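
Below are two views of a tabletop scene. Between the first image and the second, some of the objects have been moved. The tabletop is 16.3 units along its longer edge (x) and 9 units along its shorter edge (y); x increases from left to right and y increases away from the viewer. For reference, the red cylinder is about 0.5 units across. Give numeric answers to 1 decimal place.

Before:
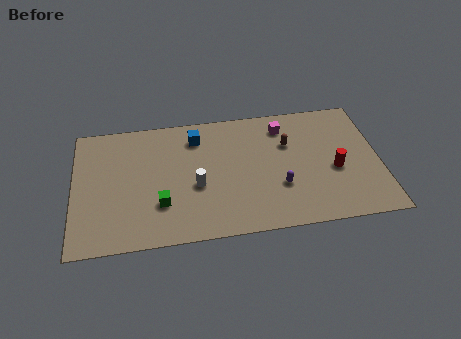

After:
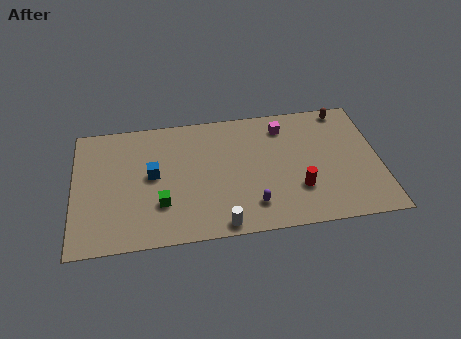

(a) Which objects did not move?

the magenta cube and the green cube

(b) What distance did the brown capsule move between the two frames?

3.7

The brown capsule was near (11.5, 6.0) before and (14.6, 8.1) after, so it travelled √(3.1² + 2.1²) ≈ 3.7 units.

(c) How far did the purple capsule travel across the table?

1.9

The purple capsule was near (10.9, 3.0) before and (9.4, 1.9) after, so it travelled √(1.5² + 1.1²) ≈ 1.9 units.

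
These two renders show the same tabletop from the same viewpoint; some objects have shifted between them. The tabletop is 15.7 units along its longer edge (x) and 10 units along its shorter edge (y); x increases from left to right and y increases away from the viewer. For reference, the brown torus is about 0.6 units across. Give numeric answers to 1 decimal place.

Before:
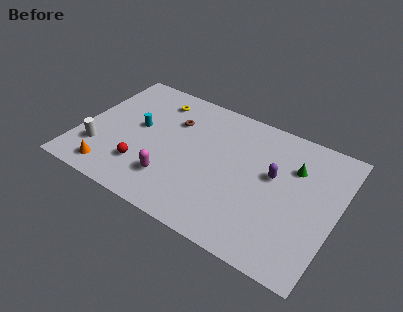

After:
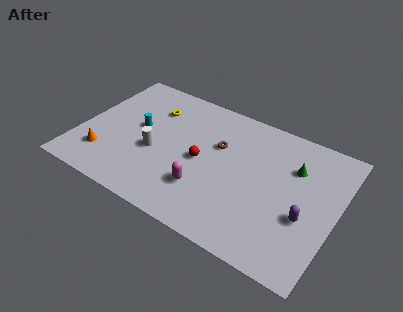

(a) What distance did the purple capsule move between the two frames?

3.0

From (11.8, 5.8) to (14.0, 3.8), the purple capsule covered √(2.2² + 2.0²) ≈ 3.0 units.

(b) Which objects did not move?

the green cone and the cyan cylinder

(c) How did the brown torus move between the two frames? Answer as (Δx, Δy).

(2.9, -0.6)

The brown torus started near (5.4, 7.0) and ended near (8.3, 6.4).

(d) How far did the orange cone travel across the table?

1.2

From (2.4, 1.4) to (1.8, 2.4), the orange cone covered √(0.6² + 1.0²) ≈ 1.2 units.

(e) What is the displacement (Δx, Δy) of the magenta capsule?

(2.0, 0.3)

The magenta capsule started near (6.0, 2.5) and ended near (8.0, 2.8).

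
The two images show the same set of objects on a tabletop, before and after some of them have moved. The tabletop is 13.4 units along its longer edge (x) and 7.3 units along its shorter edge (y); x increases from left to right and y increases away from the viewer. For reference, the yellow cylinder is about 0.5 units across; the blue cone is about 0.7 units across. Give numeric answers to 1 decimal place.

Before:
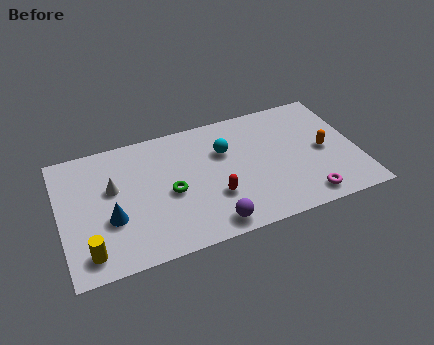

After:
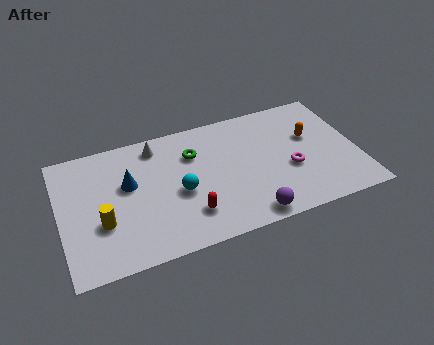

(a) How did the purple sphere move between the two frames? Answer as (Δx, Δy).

(1.7, -0.1)

The purple sphere started near (6.5, 0.9) and ended near (8.2, 0.8).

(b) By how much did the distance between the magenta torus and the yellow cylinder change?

-1.2

Before: roughly 9.7 units apart; after: 8.5. That's 1.2 units closer together.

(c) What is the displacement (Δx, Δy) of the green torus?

(1.2, 1.9)

The green torus was at about (4.9, 3.3) and moved to about (6.1, 5.2).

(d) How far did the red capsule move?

1.3

The red capsule was near (6.8, 2.4) before and (5.6, 1.8) after, so it travelled √(1.2² + 0.6²) ≈ 1.3 units.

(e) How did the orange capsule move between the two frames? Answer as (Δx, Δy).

(-0.5, 1.0)

The orange capsule was at about (11.9, 3.5) and moved to about (11.4, 4.5).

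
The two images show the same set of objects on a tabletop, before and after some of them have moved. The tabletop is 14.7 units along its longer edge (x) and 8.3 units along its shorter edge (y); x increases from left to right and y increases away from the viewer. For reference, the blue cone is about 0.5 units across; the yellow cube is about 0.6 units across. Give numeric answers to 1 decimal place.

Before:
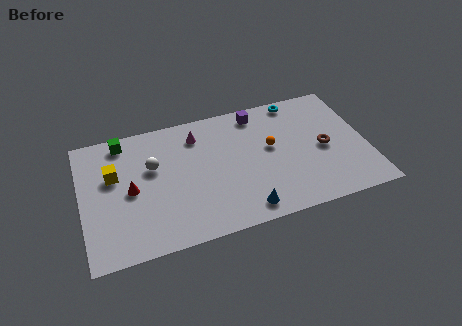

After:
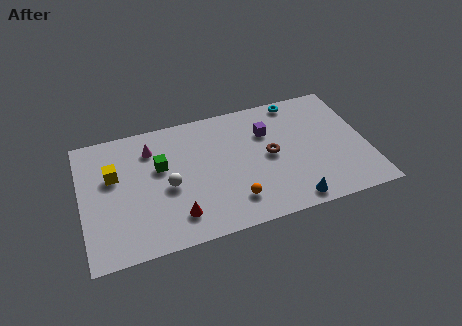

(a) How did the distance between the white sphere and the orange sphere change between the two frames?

-2.4

The distance was about 6.1 in the first image and 3.7 in the second, so they moved 2.4 units closer together.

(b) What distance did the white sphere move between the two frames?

1.7

The white sphere moved from about (3.7, 5.2) to (4.4, 3.7), a distance of √(0.7² + 1.5²) ≈ 1.7.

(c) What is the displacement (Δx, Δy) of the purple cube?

(0.4, -1.4)

The purple cube was at about (9.3, 7.2) and moved to about (9.7, 5.8).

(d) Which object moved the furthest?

the orange sphere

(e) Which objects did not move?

the cyan torus and the yellow cube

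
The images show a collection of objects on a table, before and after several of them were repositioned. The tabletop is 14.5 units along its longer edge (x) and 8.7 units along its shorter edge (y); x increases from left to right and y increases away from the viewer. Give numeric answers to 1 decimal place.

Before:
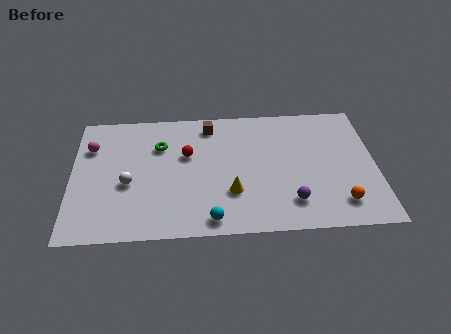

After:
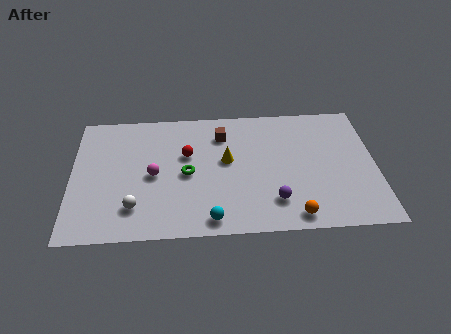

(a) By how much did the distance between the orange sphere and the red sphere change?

-1.4

They were about 8.1 units apart before and 6.7 after — 1.4 units closer together.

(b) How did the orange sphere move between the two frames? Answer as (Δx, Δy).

(-2.2, -0.7)

From the two frames, the orange sphere sits at roughly (12.7, 1.7) before and (10.5, 1.0) after.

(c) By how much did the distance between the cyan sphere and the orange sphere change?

-2.2

The distance was about 6.1 in the first image and 3.9 in the second, so they moved 2.2 units closer together.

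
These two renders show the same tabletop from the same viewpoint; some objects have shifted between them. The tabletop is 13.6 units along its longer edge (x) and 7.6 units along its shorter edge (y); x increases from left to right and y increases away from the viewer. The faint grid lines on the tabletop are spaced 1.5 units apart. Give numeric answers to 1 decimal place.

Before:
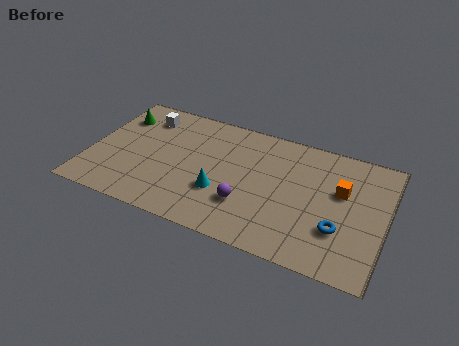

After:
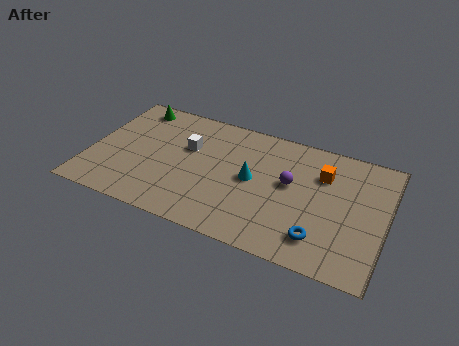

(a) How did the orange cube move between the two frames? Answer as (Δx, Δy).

(-0.9, 0.7)

The orange cube started near (11.5, 4.7) and ended near (10.6, 5.4).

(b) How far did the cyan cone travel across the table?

1.8

The cyan cone moved from about (6.2, 2.6) to (7.5, 3.9), a distance of √(1.3² + 1.3²) ≈ 1.8.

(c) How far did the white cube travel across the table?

2.6

The white cube was near (2.2, 6.1) before and (4.4, 4.8) after, so it travelled √(2.2² + 1.3²) ≈ 2.6 units.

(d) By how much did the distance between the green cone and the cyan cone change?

+0.4

They were about 6.1 units apart before and 6.5 after — 0.4 units further apart.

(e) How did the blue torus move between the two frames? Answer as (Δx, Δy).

(-0.8, -0.8)

From the two frames, the blue torus sits at roughly (11.6, 2.4) before and (10.8, 1.6) after.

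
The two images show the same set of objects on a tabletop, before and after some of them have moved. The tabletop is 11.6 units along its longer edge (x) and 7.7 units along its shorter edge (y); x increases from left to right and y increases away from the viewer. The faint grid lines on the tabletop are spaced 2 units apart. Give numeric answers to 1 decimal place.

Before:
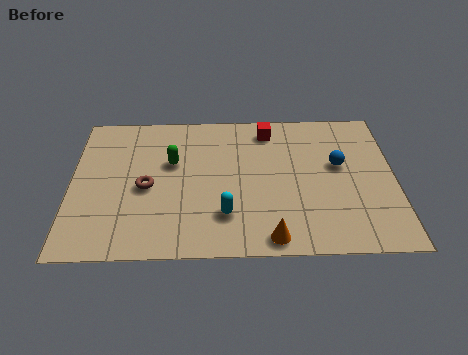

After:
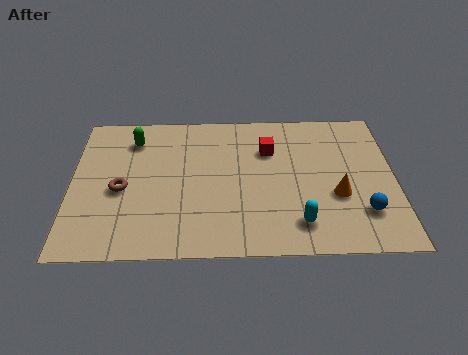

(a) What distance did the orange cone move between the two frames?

3.2

The orange cone moved from about (7.1, 0.8) to (9.5, 2.9), a distance of √(2.4² + 2.1²) ≈ 3.2.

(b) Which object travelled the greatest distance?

the orange cone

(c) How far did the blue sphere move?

2.6

From (9.6, 4.5) to (10.4, 2.0), the blue sphere covered √(0.8² + 2.5²) ≈ 2.6 units.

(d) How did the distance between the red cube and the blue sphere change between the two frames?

+1.5

The distance was about 3.2 in the first image and 4.7 in the second, so they moved 1.5 units further apart.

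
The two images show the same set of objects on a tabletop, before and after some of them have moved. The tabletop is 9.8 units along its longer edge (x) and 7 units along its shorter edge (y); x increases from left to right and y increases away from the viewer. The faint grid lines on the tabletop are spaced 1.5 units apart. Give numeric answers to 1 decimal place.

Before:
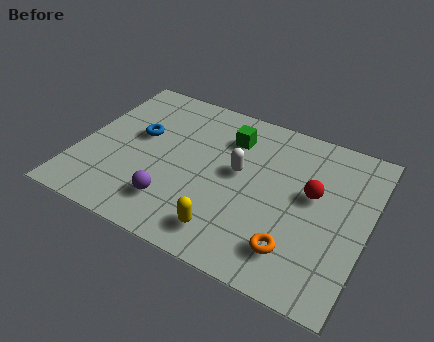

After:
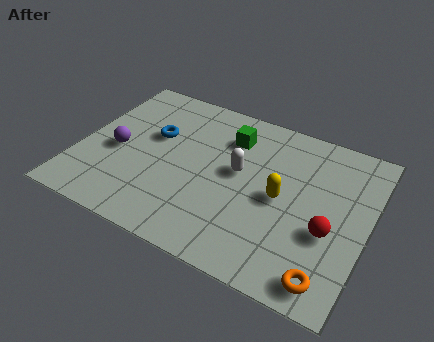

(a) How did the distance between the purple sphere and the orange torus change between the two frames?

+3.7

They were about 4.1 units apart before and 7.8 after — 3.7 units further apart.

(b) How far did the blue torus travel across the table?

0.5

The blue torus was near (1.9, 4.1) before and (2.4, 4.3) after, so it travelled √(0.5² + 0.2²) ≈ 0.5 units.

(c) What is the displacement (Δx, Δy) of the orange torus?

(1.2, -0.6)

The orange torus started near (7.6, 1.5) and ended near (8.8, 0.9).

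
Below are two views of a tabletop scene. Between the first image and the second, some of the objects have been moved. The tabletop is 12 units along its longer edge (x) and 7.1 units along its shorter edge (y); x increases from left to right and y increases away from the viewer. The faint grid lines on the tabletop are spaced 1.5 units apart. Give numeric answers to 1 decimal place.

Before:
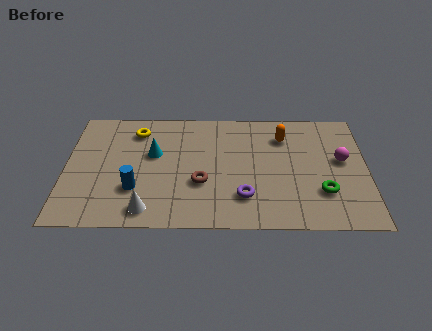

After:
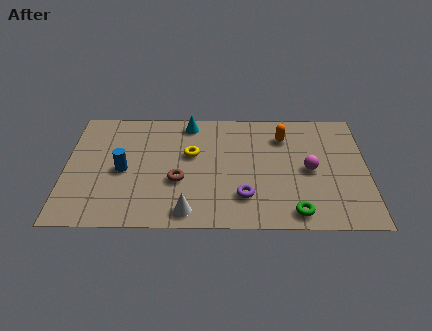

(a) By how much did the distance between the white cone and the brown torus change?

-0.8

Before: roughly 2.6 units apart; after: 1.8. That's 0.8 units closer together.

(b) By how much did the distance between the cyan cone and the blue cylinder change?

+1.7

The distance was about 2.2 in the first image and 3.9 in the second, so they moved 1.7 units further apart.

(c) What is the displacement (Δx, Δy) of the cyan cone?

(1.4, 1.9)

The cyan cone started near (3.5, 4.3) and ended near (4.9, 6.2).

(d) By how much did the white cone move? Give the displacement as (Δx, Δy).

(1.6, -0.1)

The white cone started near (3.3, 1.0) and ended near (4.9, 0.9).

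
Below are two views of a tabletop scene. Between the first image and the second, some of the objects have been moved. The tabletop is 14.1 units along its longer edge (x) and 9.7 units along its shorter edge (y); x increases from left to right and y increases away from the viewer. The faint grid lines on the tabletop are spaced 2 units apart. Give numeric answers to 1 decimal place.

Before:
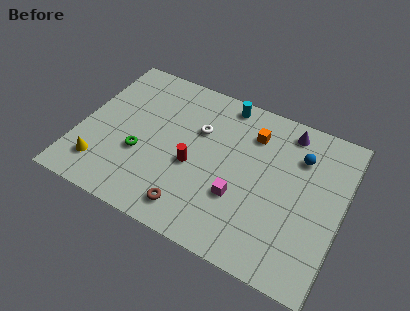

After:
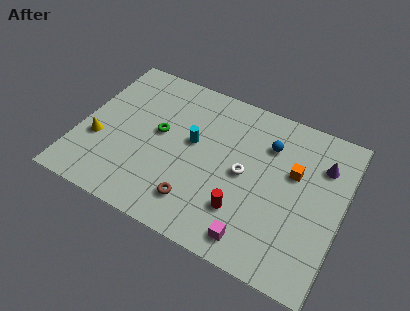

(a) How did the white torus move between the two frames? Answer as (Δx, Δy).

(2.7, -1.6)

The white torus started near (6.2, 6.4) and ended near (8.9, 4.8).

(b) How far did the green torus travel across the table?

1.9

The green torus was near (3.4, 3.6) before and (4.2, 5.3) after, so it travelled √(0.8² + 1.7²) ≈ 1.9 units.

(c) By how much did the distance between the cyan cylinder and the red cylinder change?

-0.5

The distance was about 4.7 in the first image and 4.2 in the second, so they moved 0.5 units closer together.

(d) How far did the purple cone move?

2.4

The purple cone was near (10.8, 8.4) before and (12.8, 7.1) after, so it travelled √(2.0² + 1.3²) ≈ 2.4 units.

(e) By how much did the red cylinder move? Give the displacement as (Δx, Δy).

(2.9, -1.5)

From the two frames, the red cylinder sits at roughly (6.2, 4.1) before and (9.1, 2.6) after.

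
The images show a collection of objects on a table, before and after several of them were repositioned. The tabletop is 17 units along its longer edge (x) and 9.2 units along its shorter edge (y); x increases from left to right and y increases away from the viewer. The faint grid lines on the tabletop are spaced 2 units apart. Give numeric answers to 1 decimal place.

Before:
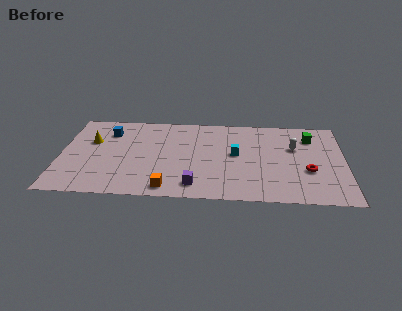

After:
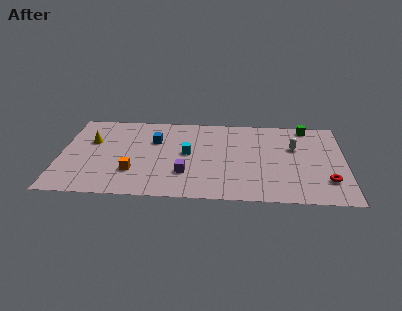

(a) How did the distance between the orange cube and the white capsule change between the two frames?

+1.2

The distance was about 8.9 in the first image and 10.1 in the second, so they moved 1.2 units further apart.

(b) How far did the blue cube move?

2.9

From (2.8, 7.0) to (5.6, 6.2), the blue cube covered √(2.8² + 0.8²) ≈ 2.9 units.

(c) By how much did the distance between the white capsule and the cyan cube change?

+2.9

They were about 3.6 units apart before and 6.5 after — 2.9 units further apart.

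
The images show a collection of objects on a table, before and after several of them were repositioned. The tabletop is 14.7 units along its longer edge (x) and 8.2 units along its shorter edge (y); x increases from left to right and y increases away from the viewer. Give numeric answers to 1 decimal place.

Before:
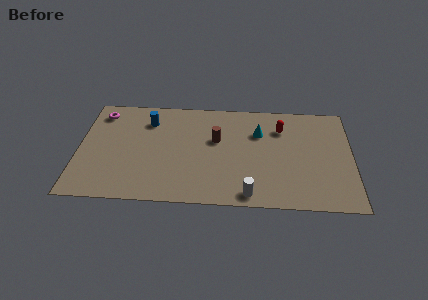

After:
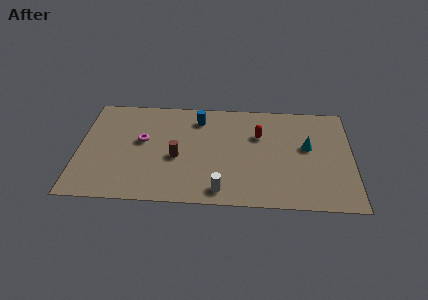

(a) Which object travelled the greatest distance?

the magenta torus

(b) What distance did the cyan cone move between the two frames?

2.8

The cyan cone moved from about (9.7, 5.7) to (12.3, 4.7), a distance of √(2.6² + 1.0²) ≈ 2.8.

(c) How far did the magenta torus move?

3.1

The magenta torus moved from about (1.1, 6.8) to (3.4, 4.7), a distance of √(2.3² + 2.1²) ≈ 3.1.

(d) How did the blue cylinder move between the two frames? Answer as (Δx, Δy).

(2.7, 0.3)

The blue cylinder started near (3.7, 6.3) and ended near (6.4, 6.6).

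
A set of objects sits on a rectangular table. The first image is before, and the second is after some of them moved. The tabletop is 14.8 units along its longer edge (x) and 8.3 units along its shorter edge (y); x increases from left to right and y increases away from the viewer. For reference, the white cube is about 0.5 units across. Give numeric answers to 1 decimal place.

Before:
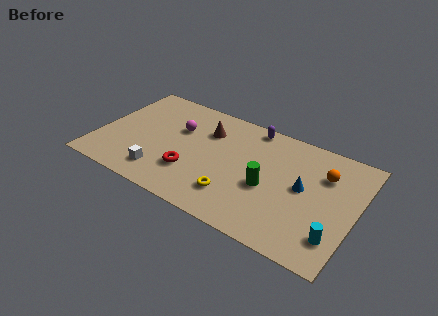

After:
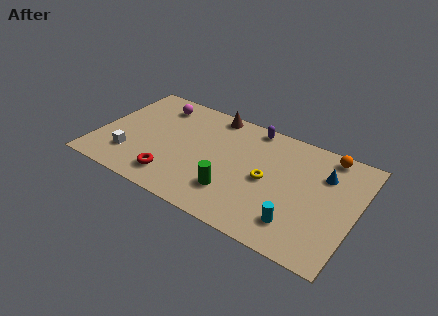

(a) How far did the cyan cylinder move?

2.1

The cyan cylinder was near (13.9, 1.9) before and (11.8, 1.8) after, so it travelled √(2.1² + 0.1²) ≈ 2.1 units.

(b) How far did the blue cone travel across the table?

1.8

The blue cone moved from about (11.8, 4.4) to (12.8, 5.9), a distance of √(1.0² + 1.5²) ≈ 1.8.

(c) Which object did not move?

the purple capsule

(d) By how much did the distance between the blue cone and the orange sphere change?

-0.3

The distance was about 1.8 in the first image and 1.5 in the second, so they moved 0.3 units closer together.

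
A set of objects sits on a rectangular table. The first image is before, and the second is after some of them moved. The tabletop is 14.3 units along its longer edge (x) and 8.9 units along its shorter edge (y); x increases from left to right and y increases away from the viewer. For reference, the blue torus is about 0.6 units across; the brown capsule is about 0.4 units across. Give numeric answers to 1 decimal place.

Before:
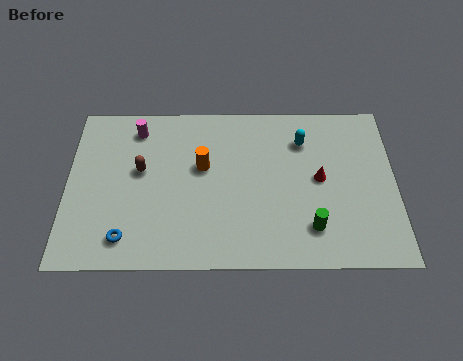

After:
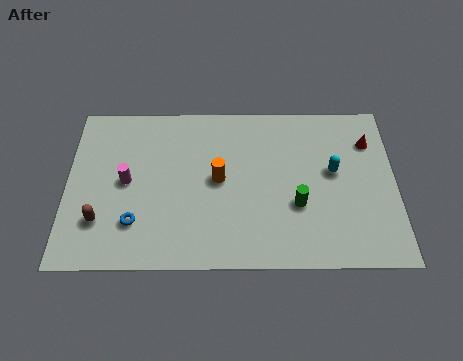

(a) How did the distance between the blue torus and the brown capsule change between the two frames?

-2.1

Before: roughly 3.6 units apart; after: 1.5. That's 2.1 units closer together.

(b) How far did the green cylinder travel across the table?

1.3

The green cylinder moved from about (10.6, 2.0) to (10.0, 3.2), a distance of √(0.6² + 1.2²) ≈ 1.3.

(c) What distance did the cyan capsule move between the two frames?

2.1

From (10.3, 6.7) to (11.6, 5.0), the cyan capsule covered √(1.3² + 1.7²) ≈ 2.1 units.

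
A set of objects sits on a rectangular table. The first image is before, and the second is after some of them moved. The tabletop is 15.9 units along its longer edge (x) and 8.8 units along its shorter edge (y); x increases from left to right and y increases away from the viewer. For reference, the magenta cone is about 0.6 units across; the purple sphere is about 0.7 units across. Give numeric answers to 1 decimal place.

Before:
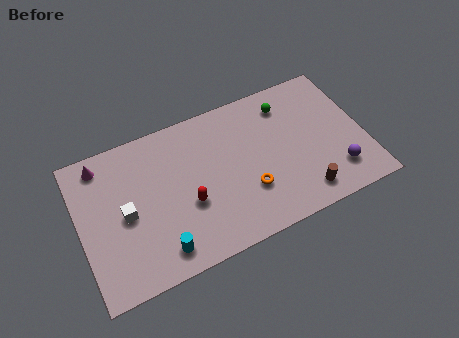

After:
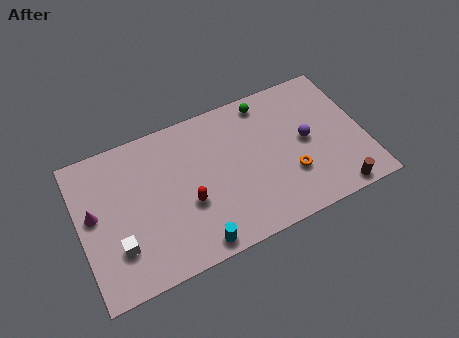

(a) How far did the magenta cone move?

2.8

The magenta cone moved from about (1.5, 7.6) to (0.8, 4.9), a distance of √(0.7² + 2.7²) ≈ 2.8.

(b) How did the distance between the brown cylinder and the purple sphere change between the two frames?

+1.8

The distance was about 2.1 in the first image and 3.9 in the second, so they moved 1.8 units further apart.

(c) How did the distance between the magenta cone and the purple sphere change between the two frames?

-1.9

Before: roughly 13.8 units apart; after: 11.9. That's 1.9 units closer together.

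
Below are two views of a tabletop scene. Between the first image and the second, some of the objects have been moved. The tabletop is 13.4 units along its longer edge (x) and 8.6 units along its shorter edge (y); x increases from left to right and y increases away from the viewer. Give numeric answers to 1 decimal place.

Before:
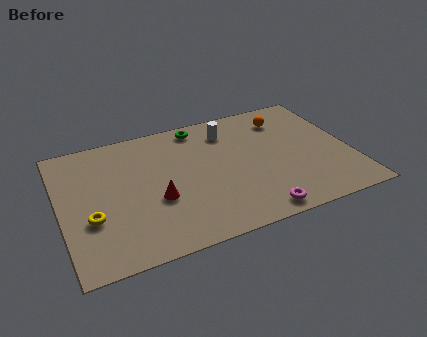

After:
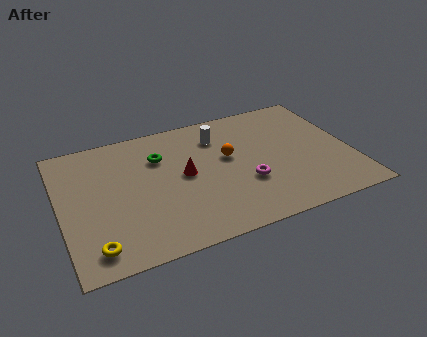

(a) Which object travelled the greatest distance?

the orange sphere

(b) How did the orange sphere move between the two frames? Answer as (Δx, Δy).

(-2.9, -1.8)

From the two frames, the orange sphere sits at roughly (10.7, 6.8) before and (7.8, 5.0) after.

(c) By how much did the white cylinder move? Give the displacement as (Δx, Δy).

(-0.5, -0.2)

The white cylinder was at about (8.0, 6.8) and moved to about (7.5, 6.6).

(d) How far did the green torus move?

2.5

The green torus was near (6.7, 7.6) before and (4.7, 6.1) after, so it travelled √(2.0² + 1.5²) ≈ 2.5 units.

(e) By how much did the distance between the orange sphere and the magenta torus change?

-4.2

The distance was about 6.3 in the first image and 2.1 in the second, so they moved 4.2 units closer together.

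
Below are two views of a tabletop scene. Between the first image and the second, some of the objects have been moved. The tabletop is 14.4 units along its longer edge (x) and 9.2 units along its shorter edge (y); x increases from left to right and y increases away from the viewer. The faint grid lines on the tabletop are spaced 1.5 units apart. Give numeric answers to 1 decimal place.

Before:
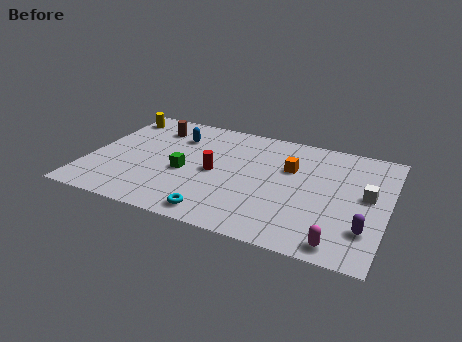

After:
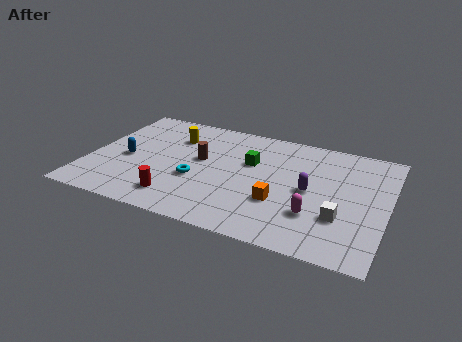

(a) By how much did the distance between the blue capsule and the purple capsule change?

-1.7

The distance was about 10.6 in the first image and 8.9 in the second, so they moved 1.7 units closer together.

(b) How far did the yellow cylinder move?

3.2

The yellow cylinder was near (0.8, 7.7) before and (3.8, 6.7) after, so it travelled √(3.0² + 1.0²) ≈ 3.2 units.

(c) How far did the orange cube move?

2.9

The orange cube moved from about (9.6, 6.0) to (9.4, 3.1), a distance of √(0.2² + 2.9²) ≈ 2.9.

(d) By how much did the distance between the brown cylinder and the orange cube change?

-2.4

The distance was about 7.0 in the first image and 4.6 in the second, so they moved 2.4 units closer together.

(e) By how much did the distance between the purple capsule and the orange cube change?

-3.4

The distance was about 5.3 in the first image and 1.9 in the second, so they moved 3.4 units closer together.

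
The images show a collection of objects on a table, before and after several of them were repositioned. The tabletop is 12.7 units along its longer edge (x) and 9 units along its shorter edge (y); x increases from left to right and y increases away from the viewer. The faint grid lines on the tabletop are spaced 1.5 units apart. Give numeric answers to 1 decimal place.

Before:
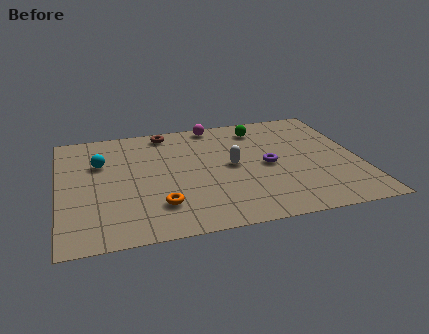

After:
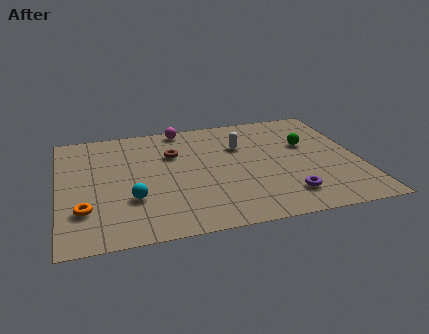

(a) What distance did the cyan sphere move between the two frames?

3.3

The cyan sphere moved from about (1.8, 6.0) to (3.0, 2.9), a distance of √(1.2² + 3.1²) ≈ 3.3.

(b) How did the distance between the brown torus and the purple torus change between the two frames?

+0.7

Before: roughly 5.5 units apart; after: 6.2. That's 0.7 units further apart.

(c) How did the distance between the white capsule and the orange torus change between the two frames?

+3.7

Before: roughly 4.0 units apart; after: 7.7. That's 3.7 units further apart.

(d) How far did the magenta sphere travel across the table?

1.4

The magenta sphere was near (6.8, 8.2) before and (5.4, 8.2) after, so it travelled √(1.4² + 0.0²) ≈ 1.4 units.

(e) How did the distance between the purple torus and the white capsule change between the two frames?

+3.1

Before: roughly 1.5 units apart; after: 4.6. That's 3.1 units further apart.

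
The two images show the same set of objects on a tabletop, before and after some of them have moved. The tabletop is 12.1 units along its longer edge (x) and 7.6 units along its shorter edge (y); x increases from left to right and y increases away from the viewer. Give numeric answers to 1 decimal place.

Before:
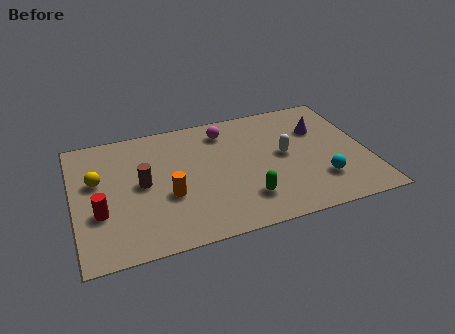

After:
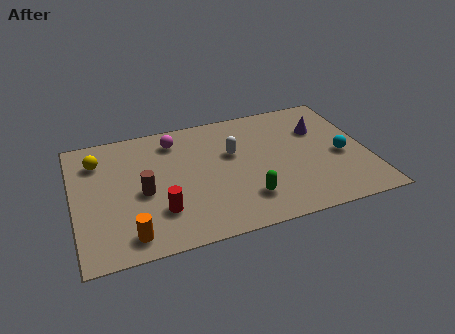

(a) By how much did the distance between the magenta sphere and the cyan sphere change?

+1.8

They were about 5.5 units apart before and 7.3 after — 1.8 units further apart.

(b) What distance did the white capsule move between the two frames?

2.2

The white capsule moved from about (8.7, 4.0) to (6.6, 4.7), a distance of √(2.1² + 0.7²) ≈ 2.2.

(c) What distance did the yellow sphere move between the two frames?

1.2

From (1.0, 4.6) to (1.1, 5.8), the yellow sphere covered √(0.1² + 1.2²) ≈ 1.2 units.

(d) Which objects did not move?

the purple cone and the green capsule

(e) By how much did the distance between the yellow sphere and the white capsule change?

-2.1

They were about 7.7 units apart before and 5.6 after — 2.1 units closer together.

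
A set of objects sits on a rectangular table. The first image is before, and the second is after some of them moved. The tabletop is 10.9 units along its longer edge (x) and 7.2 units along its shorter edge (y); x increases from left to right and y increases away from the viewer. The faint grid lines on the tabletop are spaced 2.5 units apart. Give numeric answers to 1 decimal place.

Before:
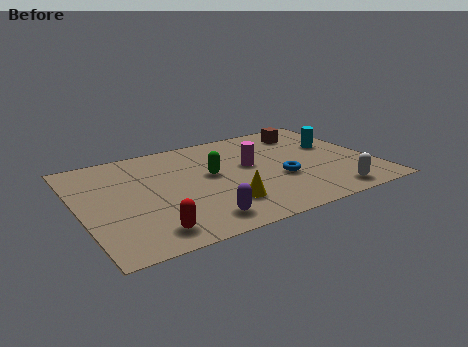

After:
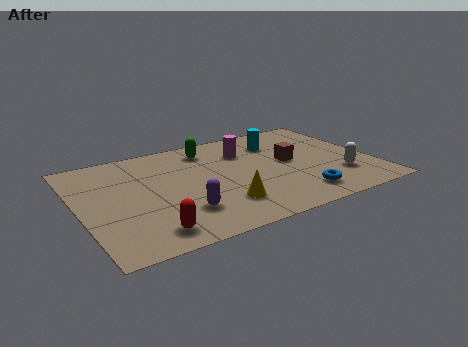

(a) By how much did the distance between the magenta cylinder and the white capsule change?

+0.4

Before: roughly 4.1 units apart; after: 4.5. That's 0.4 units further apart.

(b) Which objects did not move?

the yellow cone and the red capsule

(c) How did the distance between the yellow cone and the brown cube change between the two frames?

-2.1

Before: roughly 5.6 units apart; after: 3.5. That's 2.1 units closer together.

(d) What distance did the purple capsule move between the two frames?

0.9

The purple capsule was near (4.0, 1.1) before and (3.5, 1.9) after, so it travelled √(0.5² + 0.8²) ≈ 0.9 units.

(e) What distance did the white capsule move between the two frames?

1.3

The white capsule moved from about (8.9, 0.9) to (9.5, 2.0), a distance of √(0.6² + 1.1²) ≈ 1.3.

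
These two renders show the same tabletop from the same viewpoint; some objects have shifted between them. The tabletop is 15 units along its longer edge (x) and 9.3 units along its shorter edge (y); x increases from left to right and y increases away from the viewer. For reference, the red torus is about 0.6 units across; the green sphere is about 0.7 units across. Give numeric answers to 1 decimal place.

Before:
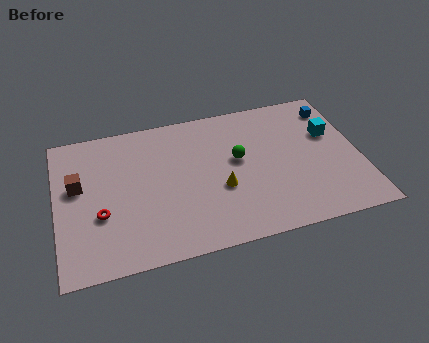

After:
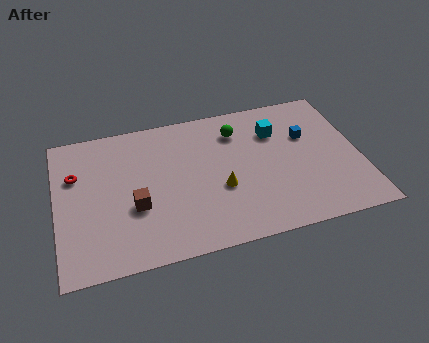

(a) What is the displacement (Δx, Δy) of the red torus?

(-1.1, 2.8)

The red torus started near (2.1, 3.4) and ended near (1.0, 6.2).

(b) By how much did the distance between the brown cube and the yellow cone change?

-3.0

They were about 7.2 units apart before and 4.2 after — 3.0 units closer together.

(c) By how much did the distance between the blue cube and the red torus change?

-1.1

The distance was about 12.6 in the first image and 11.5 in the second, so they moved 1.1 units closer together.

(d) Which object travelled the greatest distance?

the brown cube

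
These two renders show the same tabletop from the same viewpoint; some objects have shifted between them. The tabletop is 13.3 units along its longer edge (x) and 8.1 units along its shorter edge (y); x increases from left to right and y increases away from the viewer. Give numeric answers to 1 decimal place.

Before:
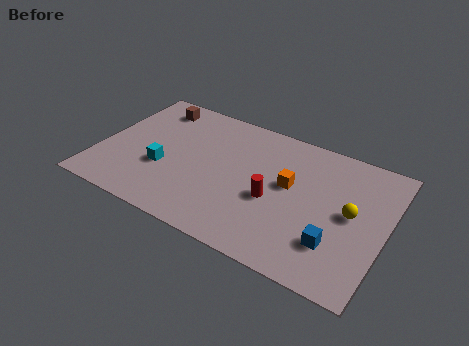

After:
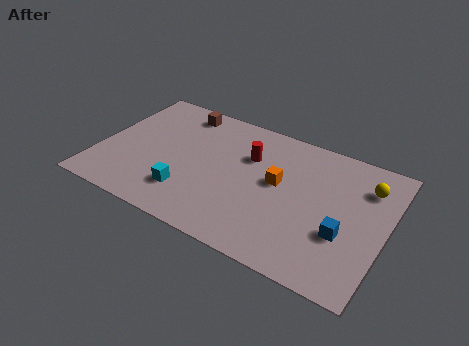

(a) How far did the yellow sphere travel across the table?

2.0

The yellow sphere was near (11.7, 4.2) before and (12.2, 6.1) after, so it travelled √(0.5² + 1.9²) ≈ 2.0 units.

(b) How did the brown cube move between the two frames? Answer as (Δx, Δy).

(1.3, 0.2)

The brown cube was at about (2.0, 6.8) and moved to about (3.3, 7.0).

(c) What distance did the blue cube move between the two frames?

0.8

The blue cube was near (11.2, 2.2) before and (11.5, 2.9) after, so it travelled √(0.3² + 0.7²) ≈ 0.8 units.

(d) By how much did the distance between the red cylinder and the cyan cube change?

-0.9

Before: roughly 5.1 units apart; after: 4.2. That's 0.9 units closer together.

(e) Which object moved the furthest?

the red cylinder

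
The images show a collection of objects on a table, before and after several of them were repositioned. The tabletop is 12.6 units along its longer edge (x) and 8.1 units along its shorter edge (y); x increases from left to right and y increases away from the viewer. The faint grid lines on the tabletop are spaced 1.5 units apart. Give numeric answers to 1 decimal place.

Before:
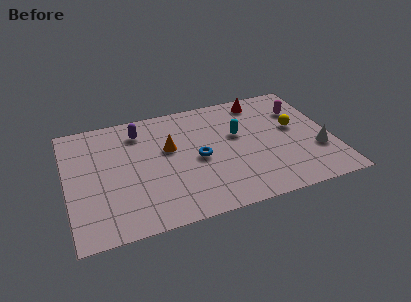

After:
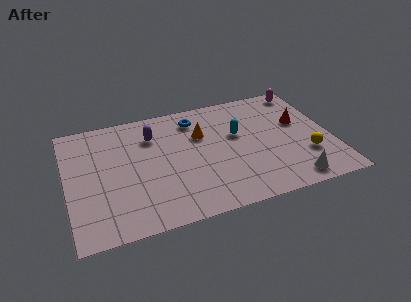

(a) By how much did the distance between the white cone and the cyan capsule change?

+0.3

The distance was about 4.2 in the first image and 4.5 in the second, so they moved 0.3 units further apart.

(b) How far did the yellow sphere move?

2.1

From (10.9, 4.6) to (11.3, 2.5), the yellow sphere covered √(0.4² + 2.1²) ≈ 2.1 units.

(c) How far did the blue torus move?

2.8

From (6.2, 3.8) to (6.3, 6.6), the blue torus covered √(0.1² + 2.8²) ≈ 2.8 units.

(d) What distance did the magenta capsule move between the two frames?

1.5

The magenta capsule was near (11.3, 5.8) before and (11.7, 7.2) after, so it travelled √(0.4² + 1.4²) ≈ 1.5 units.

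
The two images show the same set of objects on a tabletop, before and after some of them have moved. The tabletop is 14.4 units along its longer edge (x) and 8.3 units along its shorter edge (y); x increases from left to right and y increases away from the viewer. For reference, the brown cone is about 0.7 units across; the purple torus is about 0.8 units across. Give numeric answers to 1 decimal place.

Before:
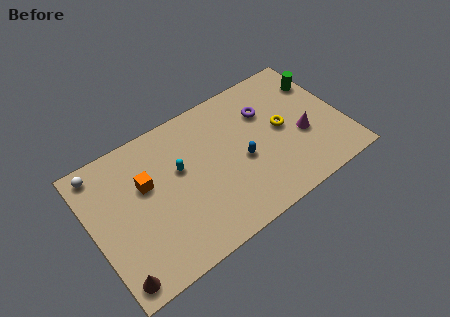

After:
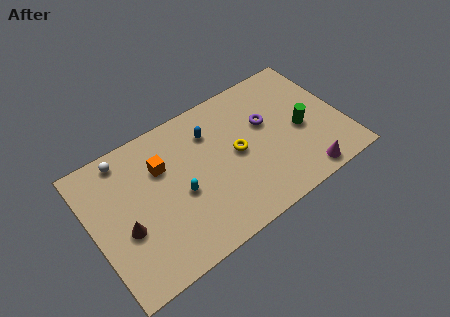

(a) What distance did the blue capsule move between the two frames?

3.0

The blue capsule moved from about (8.5, 3.6) to (7.1, 6.2), a distance of √(1.4² + 2.6²) ≈ 3.0.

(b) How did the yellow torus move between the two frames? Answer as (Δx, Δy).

(-2.7, -0.1)

The yellow torus started near (11.0, 4.3) and ended near (8.3, 4.2).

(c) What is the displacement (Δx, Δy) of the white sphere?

(1.4, 0.0)

From the two frames, the white sphere sits at roughly (0.9, 7.3) before and (2.3, 7.3) after.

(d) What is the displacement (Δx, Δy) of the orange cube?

(1.0, 0.5)

The orange cube was at about (3.2, 5.2) and moved to about (4.2, 5.7).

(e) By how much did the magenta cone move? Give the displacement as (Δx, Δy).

(-0.4, -2.4)

From the two frames, the magenta cone sits at roughly (12.0, 3.3) before and (11.6, 0.9) after.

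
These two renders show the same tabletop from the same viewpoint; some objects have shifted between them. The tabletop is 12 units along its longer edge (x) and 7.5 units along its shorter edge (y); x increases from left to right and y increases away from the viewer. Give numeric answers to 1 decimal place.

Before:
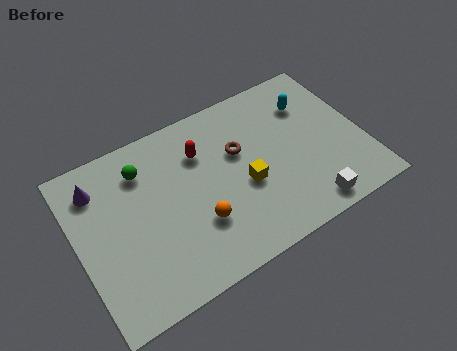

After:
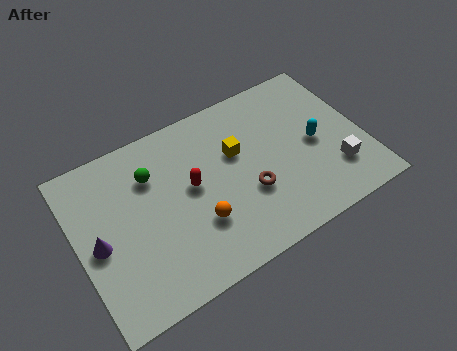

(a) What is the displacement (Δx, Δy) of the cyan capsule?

(-0.1, -1.9)

The cyan capsule was at about (10.1, 5.5) and moved to about (10.0, 3.6).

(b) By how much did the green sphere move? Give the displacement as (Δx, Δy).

(0.3, -0.4)

From the two frames, the green sphere sits at roughly (3.0, 5.8) before and (3.3, 5.4) after.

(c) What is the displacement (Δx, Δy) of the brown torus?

(0.1, -2.0)

From the two frames, the brown torus sits at roughly (6.9, 4.7) before and (7.0, 2.7) after.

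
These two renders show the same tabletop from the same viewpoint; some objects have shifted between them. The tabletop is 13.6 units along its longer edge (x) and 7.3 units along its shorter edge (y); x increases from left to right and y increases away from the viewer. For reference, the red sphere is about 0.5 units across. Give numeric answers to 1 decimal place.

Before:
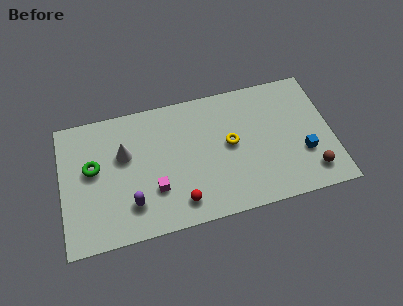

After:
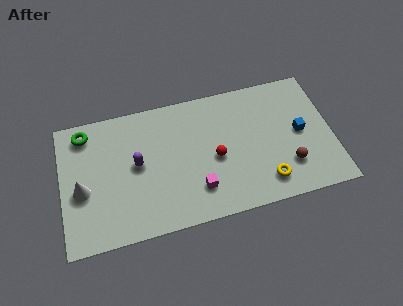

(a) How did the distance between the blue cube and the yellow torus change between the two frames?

-0.9

They were about 3.9 units apart before and 3.0 after — 0.9 units closer together.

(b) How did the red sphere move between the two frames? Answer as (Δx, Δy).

(1.9, 2.0)

The red sphere was at about (5.8, 1.3) and moved to about (7.7, 3.3).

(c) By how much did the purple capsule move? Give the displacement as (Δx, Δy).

(0.4, 2.1)

The purple capsule started near (3.4, 1.8) and ended near (3.8, 3.9).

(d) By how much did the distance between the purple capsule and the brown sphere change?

-1.3

They were about 9.0 units apart before and 7.7 after — 1.3 units closer together.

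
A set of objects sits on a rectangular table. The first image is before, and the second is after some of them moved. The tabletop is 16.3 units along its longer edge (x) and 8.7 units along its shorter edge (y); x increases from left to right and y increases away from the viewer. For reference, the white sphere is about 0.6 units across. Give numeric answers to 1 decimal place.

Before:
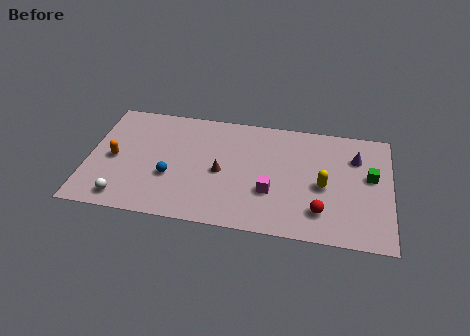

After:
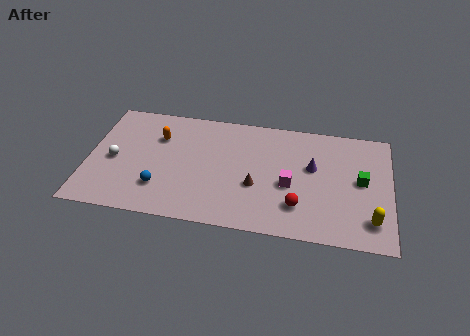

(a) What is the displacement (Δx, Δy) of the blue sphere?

(-0.5, -0.9)

From the two frames, the blue sphere sits at roughly (4.5, 3.2) before and (4.0, 2.3) after.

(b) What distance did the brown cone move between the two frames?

2.0

The brown cone was near (7.2, 4.0) before and (9.1, 3.3) after, so it travelled √(1.9² + 0.7²) ≈ 2.0 units.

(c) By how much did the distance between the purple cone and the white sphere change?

-2.5

Before: roughly 13.3 units apart; after: 10.8. That's 2.5 units closer together.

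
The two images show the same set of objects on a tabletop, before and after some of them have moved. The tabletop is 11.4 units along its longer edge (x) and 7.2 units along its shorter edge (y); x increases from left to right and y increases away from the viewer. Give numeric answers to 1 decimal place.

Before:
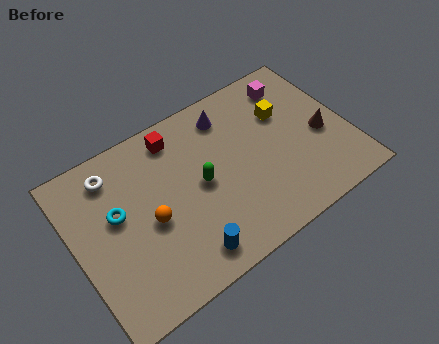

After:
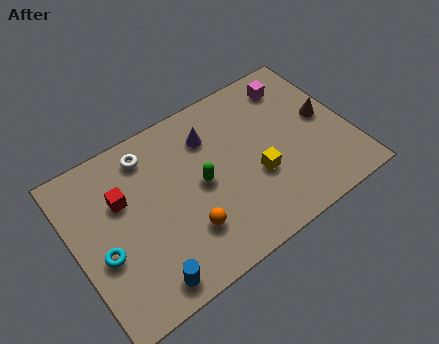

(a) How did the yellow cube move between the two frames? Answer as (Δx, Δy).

(-1.6, -2.1)

The yellow cube was at about (9.0, 4.8) and moved to about (7.4, 2.7).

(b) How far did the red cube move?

2.9

The red cube moved from about (4.6, 6.1) to (2.1, 4.7), a distance of √(2.5² + 1.4²) ≈ 2.9.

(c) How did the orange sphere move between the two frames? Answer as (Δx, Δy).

(1.3, -1.2)

From the two frames, the orange sphere sits at roughly (3.0, 3.2) before and (4.3, 2.0) after.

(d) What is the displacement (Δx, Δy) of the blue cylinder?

(-1.7, -0.2)

From the two frames, the blue cylinder sits at roughly (4.1, 1.1) before and (2.4, 0.9) after.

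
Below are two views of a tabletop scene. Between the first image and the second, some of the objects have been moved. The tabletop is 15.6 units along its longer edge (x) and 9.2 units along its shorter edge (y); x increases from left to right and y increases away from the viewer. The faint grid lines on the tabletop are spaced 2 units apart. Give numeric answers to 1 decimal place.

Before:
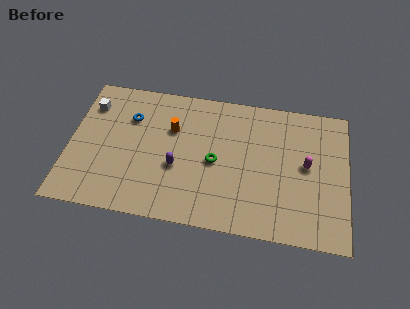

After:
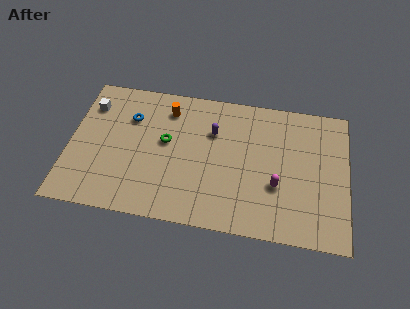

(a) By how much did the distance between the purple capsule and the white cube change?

+0.9

They were about 6.1 units apart before and 7.0 after — 0.9 units further apart.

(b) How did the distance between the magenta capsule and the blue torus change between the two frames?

-1.1

They were about 10.1 units apart before and 9.0 after — 1.1 units closer together.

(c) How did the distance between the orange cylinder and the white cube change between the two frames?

-0.4

The distance was about 4.8 in the first image and 4.4 in the second, so they moved 0.4 units closer together.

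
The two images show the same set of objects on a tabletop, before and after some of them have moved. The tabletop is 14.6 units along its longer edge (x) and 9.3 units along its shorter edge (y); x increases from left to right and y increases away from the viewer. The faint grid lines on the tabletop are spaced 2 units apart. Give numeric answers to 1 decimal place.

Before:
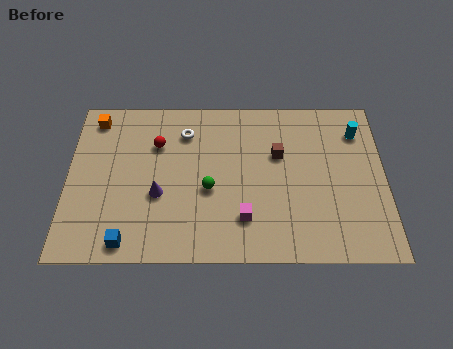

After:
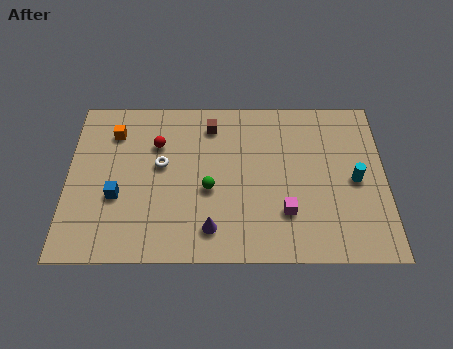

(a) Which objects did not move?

the green sphere and the red sphere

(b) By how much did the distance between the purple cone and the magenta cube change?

-0.6

They were about 4.1 units apart before and 3.5 after — 0.6 units closer together.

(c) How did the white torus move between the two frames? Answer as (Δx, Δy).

(-1.1, -1.9)

The white torus was at about (5.4, 7.2) and moved to about (4.3, 5.3).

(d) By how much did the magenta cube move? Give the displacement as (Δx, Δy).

(1.9, 0.3)

The magenta cube was at about (8.1, 2.3) and moved to about (10.0, 2.6).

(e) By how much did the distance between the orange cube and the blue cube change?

-3.5

They were about 7.2 units apart before and 3.7 after — 3.5 units closer together.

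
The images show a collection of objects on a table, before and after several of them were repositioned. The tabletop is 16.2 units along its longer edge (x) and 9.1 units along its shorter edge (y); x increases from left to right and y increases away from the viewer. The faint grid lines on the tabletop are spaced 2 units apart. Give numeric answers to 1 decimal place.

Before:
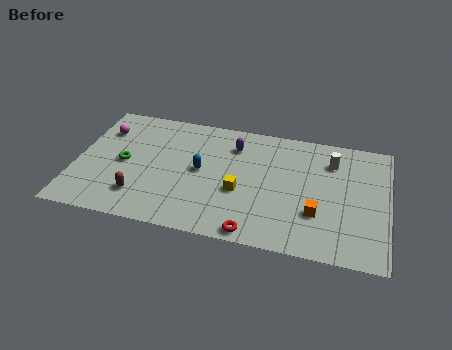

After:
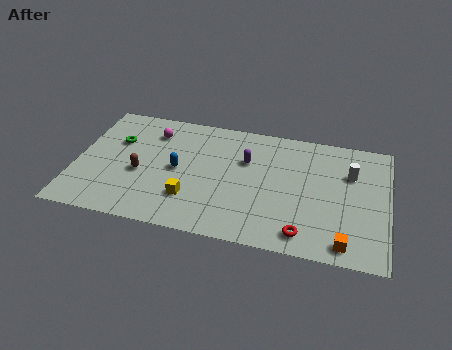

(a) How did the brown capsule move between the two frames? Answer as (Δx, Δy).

(-0.1, 1.7)

The brown capsule was at about (3.5, 2.1) and moved to about (3.4, 3.8).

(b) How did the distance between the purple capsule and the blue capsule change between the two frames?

+1.0

The distance was about 2.8 in the first image and 3.8 in the second, so they moved 1.0 units further apart.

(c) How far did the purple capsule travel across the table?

1.2

The purple capsule moved from about (8.1, 7.0) to (8.8, 6.0), a distance of √(0.7² + 1.0²) ≈ 1.2.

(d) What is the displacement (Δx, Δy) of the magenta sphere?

(2.6, 0.4)

The magenta sphere was at about (1.2, 6.7) and moved to about (3.8, 7.1).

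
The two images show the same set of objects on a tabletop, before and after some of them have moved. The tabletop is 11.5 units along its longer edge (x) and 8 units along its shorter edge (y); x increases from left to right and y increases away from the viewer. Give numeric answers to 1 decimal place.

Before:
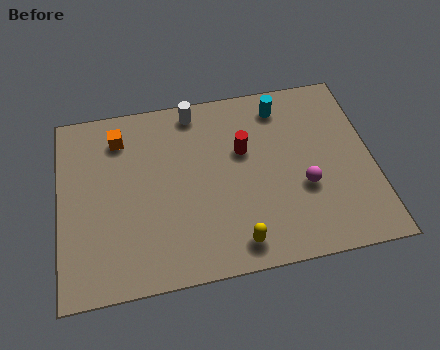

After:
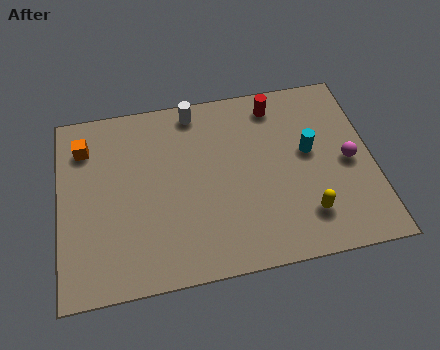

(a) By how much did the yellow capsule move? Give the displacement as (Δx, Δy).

(2.6, 0.7)

From the two frames, the yellow capsule sits at roughly (6.3, 1.1) before and (8.9, 1.8) after.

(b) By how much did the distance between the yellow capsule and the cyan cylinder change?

-3.2

The distance was about 5.9 in the first image and 2.7 in the second, so they moved 3.2 units closer together.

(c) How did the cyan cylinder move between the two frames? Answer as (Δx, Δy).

(0.9, -2.2)

The cyan cylinder was at about (8.3, 6.7) and moved to about (9.2, 4.5).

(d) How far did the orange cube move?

1.3

The orange cube was near (2.3, 6.4) before and (1.0, 6.2) after, so it travelled √(1.3² + 0.2²) ≈ 1.3 units.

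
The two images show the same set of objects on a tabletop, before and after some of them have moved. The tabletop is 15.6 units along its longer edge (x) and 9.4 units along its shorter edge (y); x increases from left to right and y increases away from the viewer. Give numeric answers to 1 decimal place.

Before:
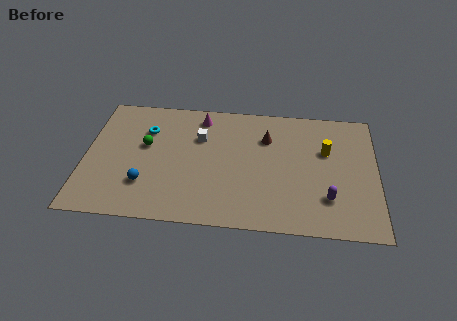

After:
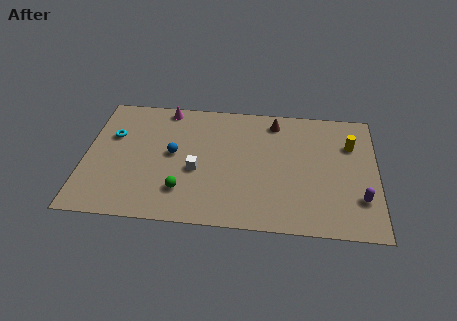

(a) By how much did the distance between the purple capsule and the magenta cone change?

+3.2

They were about 8.8 units apart before and 12.0 after — 3.2 units further apart.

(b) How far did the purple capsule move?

1.7

The purple capsule moved from about (13.0, 2.5) to (14.7, 2.6), a distance of √(1.7² + 0.1²) ≈ 1.7.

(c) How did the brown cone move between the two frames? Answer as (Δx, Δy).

(0.4, 1.3)

The brown cone was at about (9.7, 6.7) and moved to about (10.1, 8.0).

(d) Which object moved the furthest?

the green sphere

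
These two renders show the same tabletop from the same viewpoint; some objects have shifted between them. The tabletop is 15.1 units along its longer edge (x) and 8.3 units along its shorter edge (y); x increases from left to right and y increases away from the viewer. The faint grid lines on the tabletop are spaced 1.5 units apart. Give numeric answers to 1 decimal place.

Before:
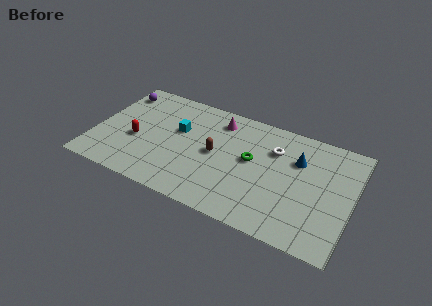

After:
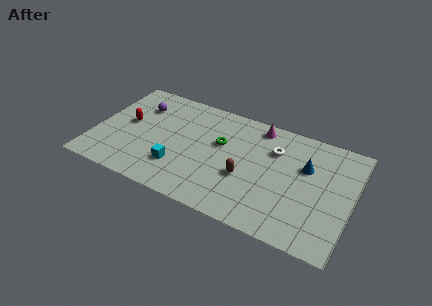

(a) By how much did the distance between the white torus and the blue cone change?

+0.6

The distance was about 1.4 in the first image and 2.0 in the second, so they moved 0.6 units further apart.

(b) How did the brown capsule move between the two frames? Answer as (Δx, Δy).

(1.9, -1.0)

From the two frames, the brown capsule sits at roughly (7.1, 4.2) before and (9.0, 3.2) after.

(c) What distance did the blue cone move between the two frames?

0.6

The blue cone was near (11.8, 5.7) before and (12.3, 5.4) after, so it travelled √(0.5² + 0.3²) ≈ 0.6 units.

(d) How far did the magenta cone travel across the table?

2.4

The magenta cone was near (7.0, 6.8) before and (9.3, 7.3) after, so it travelled √(2.3² + 0.5²) ≈ 2.4 units.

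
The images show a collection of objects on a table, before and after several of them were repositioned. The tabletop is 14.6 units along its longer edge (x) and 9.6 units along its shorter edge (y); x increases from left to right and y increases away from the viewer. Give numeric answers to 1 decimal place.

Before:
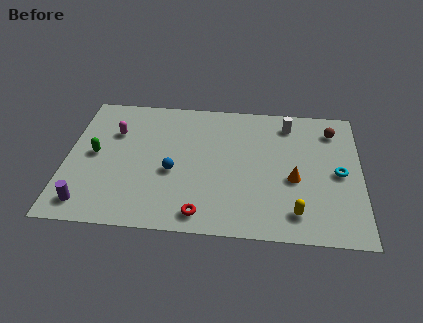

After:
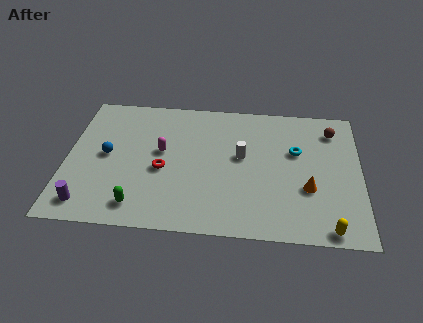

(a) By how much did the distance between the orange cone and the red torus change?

+1.9

The distance was about 5.3 in the first image and 7.2 in the second, so they moved 1.9 units further apart.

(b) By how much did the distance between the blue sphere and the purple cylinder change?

-1.3

They were about 4.9 units apart before and 3.6 after — 1.3 units closer together.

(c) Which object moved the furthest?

the green capsule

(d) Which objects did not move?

the purple cylinder and the brown sphere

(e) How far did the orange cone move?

0.9

From (11.3, 4.0) to (12.0, 3.4), the orange cone covered √(0.7² + 0.6²) ≈ 0.9 units.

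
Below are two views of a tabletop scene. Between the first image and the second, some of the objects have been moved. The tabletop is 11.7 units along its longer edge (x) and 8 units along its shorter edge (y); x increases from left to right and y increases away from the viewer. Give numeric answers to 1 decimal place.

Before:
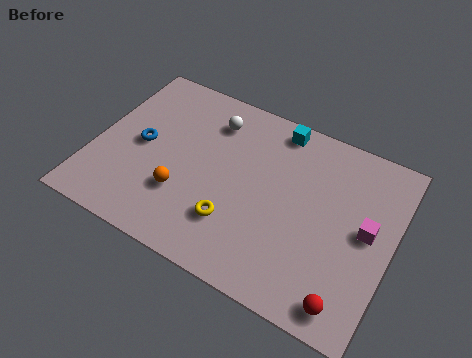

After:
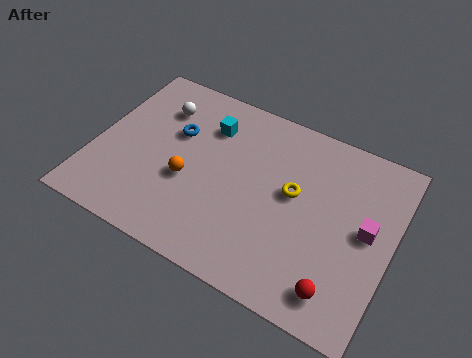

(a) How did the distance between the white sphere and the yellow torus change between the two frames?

+1.4

The distance was about 4.4 in the first image and 5.8 in the second, so they moved 1.4 units further apart.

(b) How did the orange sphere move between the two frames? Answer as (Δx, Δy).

(0.1, 0.7)

From the two frames, the orange sphere sits at roughly (3.7, 2.5) before and (3.8, 3.2) after.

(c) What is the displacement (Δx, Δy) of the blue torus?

(1.2, 1.1)

The blue torus was at about (1.8, 4.0) and moved to about (3.0, 5.1).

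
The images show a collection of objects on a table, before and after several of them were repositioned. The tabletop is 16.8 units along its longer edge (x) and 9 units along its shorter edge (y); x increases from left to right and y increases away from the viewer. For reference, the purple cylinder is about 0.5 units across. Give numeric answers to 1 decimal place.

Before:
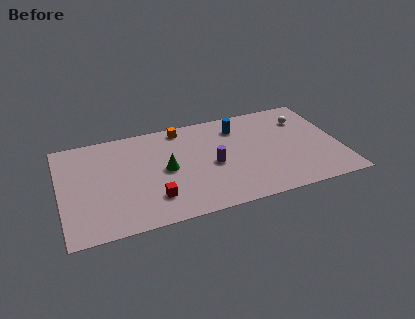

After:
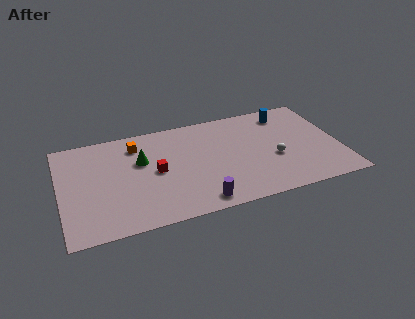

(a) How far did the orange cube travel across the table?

2.9

The orange cube was near (7.5, 8.0) before and (4.7, 7.2) after, so it travelled √(2.8² + 0.8²) ≈ 2.9 units.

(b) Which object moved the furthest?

the white sphere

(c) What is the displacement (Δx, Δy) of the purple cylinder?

(-1.1, -3.0)

From the two frames, the purple cylinder sits at roughly (9.1, 4.1) before and (8.0, 1.1) after.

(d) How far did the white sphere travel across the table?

3.7

The white sphere moved from about (14.9, 6.7) to (12.8, 3.6), a distance of √(2.1² + 3.1²) ≈ 3.7.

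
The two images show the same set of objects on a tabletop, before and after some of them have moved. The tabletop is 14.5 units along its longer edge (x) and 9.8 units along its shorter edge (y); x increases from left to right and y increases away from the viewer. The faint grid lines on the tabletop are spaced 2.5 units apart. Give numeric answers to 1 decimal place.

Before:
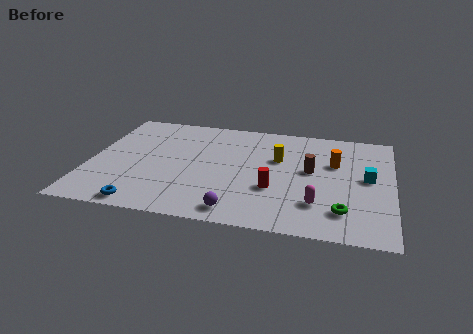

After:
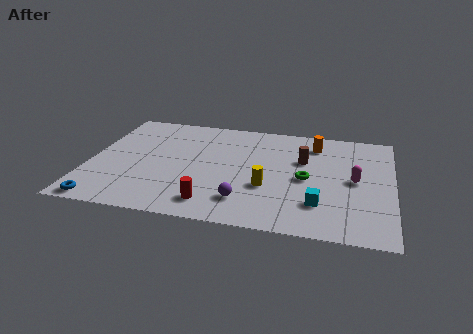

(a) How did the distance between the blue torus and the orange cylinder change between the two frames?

+1.7

Before: roughly 10.3 units apart; after: 12.0. That's 1.7 units further apart.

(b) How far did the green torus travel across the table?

3.1

From (12.2, 2.1) to (10.4, 4.6), the green torus covered √(1.8² + 2.5²) ≈ 3.1 units.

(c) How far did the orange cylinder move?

1.9

The orange cylinder moved from about (11.7, 6.3) to (10.7, 7.9), a distance of √(1.0² + 1.6²) ≈ 1.9.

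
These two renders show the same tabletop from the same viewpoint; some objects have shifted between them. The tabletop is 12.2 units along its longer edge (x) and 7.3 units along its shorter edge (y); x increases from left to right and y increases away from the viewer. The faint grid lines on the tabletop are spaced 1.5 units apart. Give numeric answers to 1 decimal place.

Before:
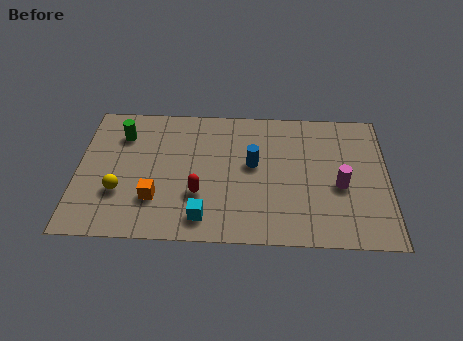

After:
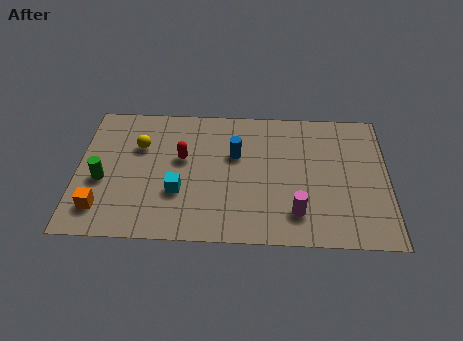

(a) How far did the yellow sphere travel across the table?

2.6

The yellow sphere was near (1.7, 2.4) before and (2.4, 4.9) after, so it travelled √(0.7² + 2.5²) ≈ 2.6 units.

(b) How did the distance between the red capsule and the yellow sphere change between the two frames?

-1.3

They were about 3.1 units apart before and 1.8 after — 1.3 units closer together.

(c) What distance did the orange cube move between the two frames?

2.2

The orange cube was near (3.1, 2.1) before and (1.0, 1.5) after, so it travelled √(2.1² + 0.6²) ≈ 2.2 units.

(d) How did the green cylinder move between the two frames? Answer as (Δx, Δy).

(-0.7, -2.5)

The green cylinder was at about (1.7, 5.5) and moved to about (1.0, 3.0).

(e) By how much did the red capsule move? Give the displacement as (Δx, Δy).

(-0.7, 1.9)

The red capsule was at about (4.8, 2.4) and moved to about (4.1, 4.3).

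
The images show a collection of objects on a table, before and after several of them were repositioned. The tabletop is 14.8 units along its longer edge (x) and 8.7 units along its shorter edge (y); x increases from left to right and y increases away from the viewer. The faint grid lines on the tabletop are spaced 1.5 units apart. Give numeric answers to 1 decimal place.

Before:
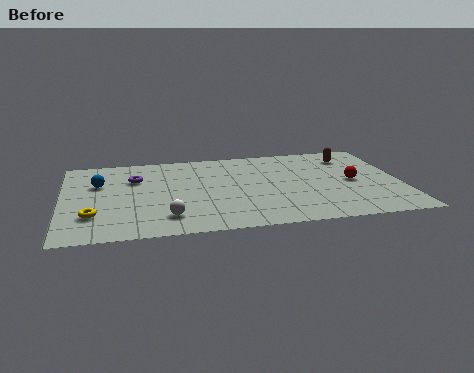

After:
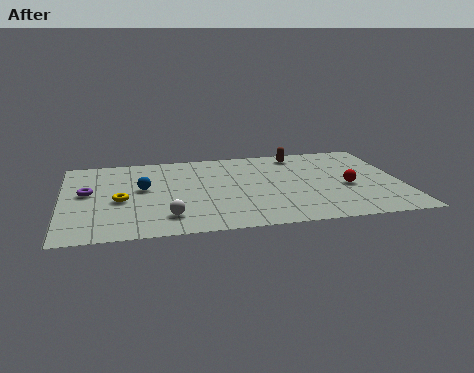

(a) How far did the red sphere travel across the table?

0.6

From (12.7, 4.2) to (12.4, 3.7), the red sphere covered √(0.3² + 0.5²) ≈ 0.6 units.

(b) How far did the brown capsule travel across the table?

2.4

The brown capsule was near (12.8, 6.9) before and (10.5, 7.5) after, so it travelled √(2.3² + 0.6²) ≈ 2.4 units.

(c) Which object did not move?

the white sphere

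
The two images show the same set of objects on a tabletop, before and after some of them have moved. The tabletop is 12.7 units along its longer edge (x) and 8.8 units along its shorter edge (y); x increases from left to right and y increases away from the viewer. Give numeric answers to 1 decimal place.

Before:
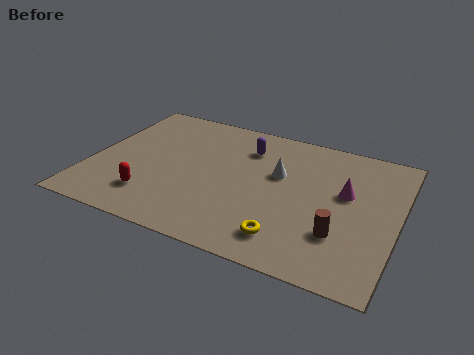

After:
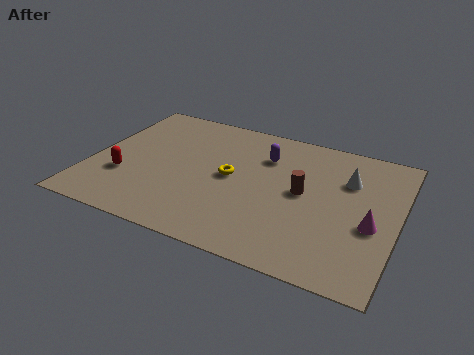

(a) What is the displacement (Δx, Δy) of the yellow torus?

(-2.7, 2.9)

The yellow torus was at about (8.5, 1.6) and moved to about (5.8, 4.5).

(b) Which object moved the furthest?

the yellow torus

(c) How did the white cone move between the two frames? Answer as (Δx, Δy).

(2.8, 0.7)

The white cone was at about (7.7, 5.4) and moved to about (10.5, 6.1).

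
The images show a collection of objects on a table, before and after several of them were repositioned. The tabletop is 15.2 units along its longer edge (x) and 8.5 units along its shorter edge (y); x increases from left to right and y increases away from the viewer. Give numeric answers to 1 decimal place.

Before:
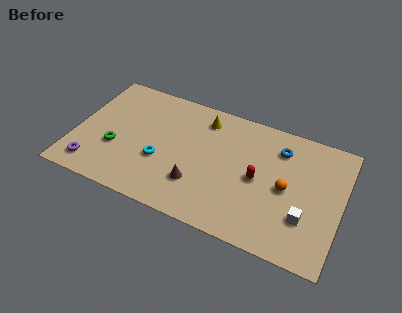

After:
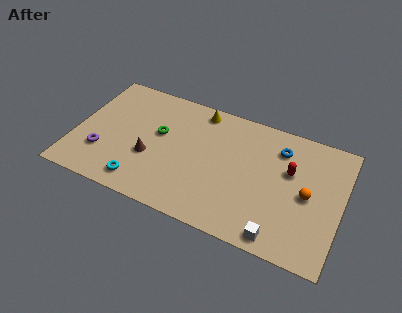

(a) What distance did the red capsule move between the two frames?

2.1

The red capsule was near (10.5, 4.1) before and (12.2, 5.3) after, so it travelled √(1.7² + 1.2²) ≈ 2.1 units.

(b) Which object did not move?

the blue torus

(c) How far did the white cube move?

2.1

The white cube was near (13.3, 2.6) before and (12.0, 0.9) after, so it travelled √(1.3² + 1.7²) ≈ 2.1 units.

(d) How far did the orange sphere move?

1.2

The orange sphere moved from about (12.1, 4.1) to (13.3, 4.1), a distance of √(1.2² + 0.0²) ≈ 1.2.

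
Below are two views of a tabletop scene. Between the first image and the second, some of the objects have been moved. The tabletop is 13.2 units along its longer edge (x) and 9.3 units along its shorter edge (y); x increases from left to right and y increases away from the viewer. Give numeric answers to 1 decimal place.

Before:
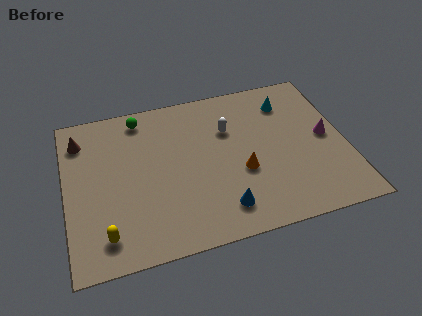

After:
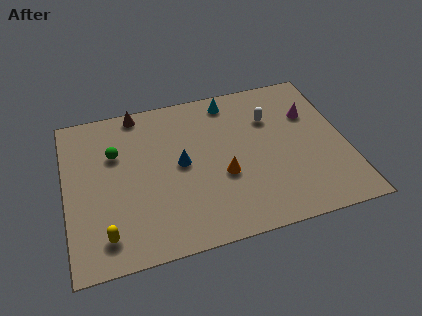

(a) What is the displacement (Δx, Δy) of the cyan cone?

(-2.7, 0.8)

From the two frames, the cyan cone sits at roughly (10.7, 7.3) before and (8.0, 8.1) after.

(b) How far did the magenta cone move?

1.7

The magenta cone was near (12.3, 4.7) before and (11.7, 6.3) after, so it travelled √(0.6² + 1.6²) ≈ 1.7 units.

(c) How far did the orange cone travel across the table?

0.9

From (8.2, 3.6) to (7.3, 3.6), the orange cone covered √(0.9² + 0.0²) ≈ 0.9 units.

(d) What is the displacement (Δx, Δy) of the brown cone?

(2.8, 1.1)

The brown cone was at about (0.8, 7.4) and moved to about (3.6, 8.5).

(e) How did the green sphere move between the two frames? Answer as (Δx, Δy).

(-1.3, -1.9)

The green sphere started near (3.7, 8.1) and ended near (2.4, 6.2).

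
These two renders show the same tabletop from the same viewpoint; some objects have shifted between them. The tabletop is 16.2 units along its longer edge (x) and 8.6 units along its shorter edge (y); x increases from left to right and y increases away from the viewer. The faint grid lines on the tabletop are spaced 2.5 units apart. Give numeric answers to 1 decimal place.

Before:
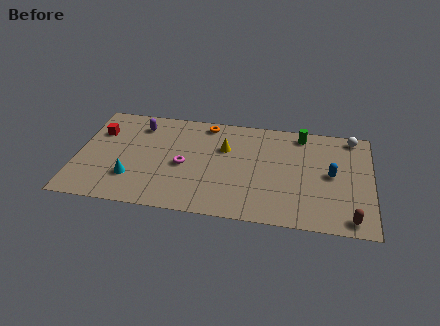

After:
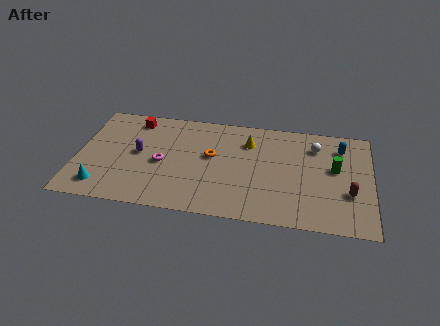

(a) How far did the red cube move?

2.3

From (1.1, 6.0) to (3.0, 7.3), the red cube covered √(1.9² + 1.3²) ≈ 2.3 units.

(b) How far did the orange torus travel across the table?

2.7

From (7.0, 7.6) to (7.4, 4.9), the orange torus covered √(0.4² + 2.7²) ≈ 2.7 units.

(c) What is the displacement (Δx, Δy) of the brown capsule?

(-0.1, 2.0)

The brown capsule started near (15.1, 1.0) and ended near (15.0, 3.0).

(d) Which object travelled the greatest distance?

the green cylinder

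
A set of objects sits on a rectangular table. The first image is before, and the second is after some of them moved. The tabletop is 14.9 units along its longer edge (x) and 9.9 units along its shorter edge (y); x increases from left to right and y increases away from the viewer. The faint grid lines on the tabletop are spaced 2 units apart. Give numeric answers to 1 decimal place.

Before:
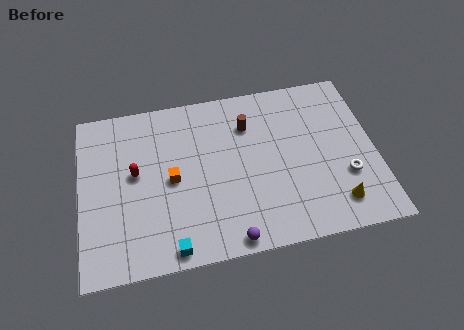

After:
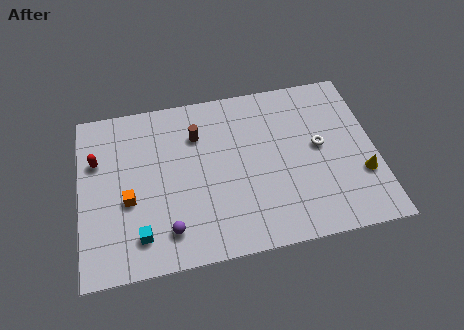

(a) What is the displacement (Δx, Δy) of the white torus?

(-1.2, 2.0)

From the two frames, the white torus sits at roughly (13.3, 3.3) before and (12.1, 5.3) after.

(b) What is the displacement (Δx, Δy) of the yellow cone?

(1.4, 1.4)

The yellow cone was at about (12.7, 1.8) and moved to about (14.1, 3.2).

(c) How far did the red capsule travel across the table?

2.2

The red capsule was near (2.8, 5.5) before and (0.9, 6.6) after, so it travelled √(1.9² + 1.1²) ≈ 2.2 units.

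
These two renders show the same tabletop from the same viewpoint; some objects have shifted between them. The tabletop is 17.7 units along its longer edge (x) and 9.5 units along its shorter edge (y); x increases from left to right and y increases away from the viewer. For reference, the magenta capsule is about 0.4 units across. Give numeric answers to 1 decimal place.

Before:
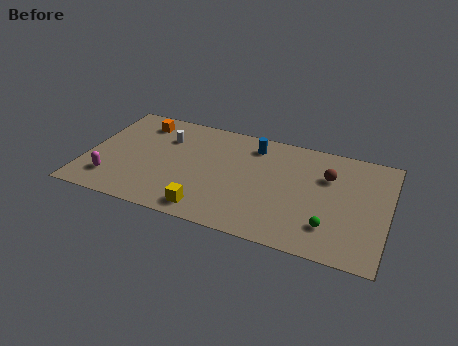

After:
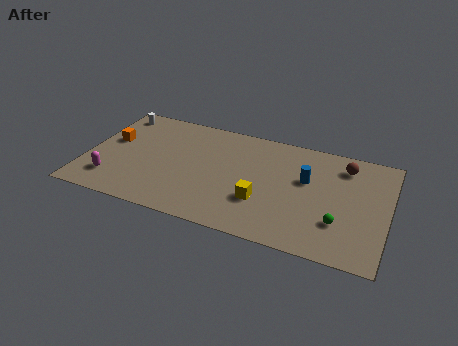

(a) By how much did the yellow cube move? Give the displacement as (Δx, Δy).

(3.0, 1.8)

The yellow cube was at about (7.5, 1.3) and moved to about (10.5, 3.1).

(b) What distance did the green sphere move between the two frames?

0.7

The green sphere was near (14.5, 2.3) before and (15.0, 2.8) after, so it travelled √(0.5² + 0.5²) ≈ 0.7 units.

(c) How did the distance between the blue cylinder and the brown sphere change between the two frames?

-1.9

Before: roughly 4.7 units apart; after: 2.8. That's 1.9 units closer together.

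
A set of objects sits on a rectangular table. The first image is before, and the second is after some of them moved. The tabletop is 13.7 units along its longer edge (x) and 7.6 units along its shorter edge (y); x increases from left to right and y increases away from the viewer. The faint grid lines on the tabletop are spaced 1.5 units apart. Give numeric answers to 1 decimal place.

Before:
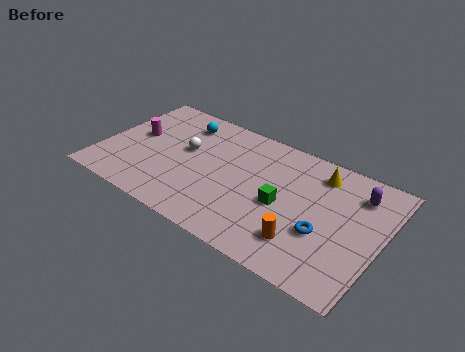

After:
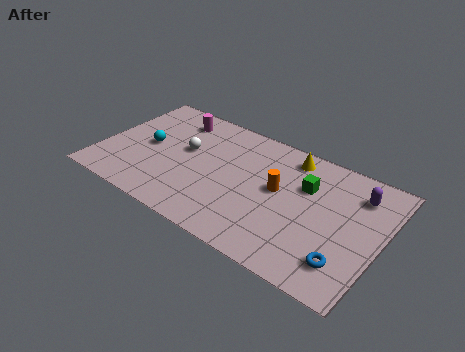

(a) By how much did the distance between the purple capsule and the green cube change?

-1.6

Before: roughly 4.1 units apart; after: 2.5. That's 1.6 units closer together.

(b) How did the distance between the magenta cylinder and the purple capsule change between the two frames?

-1.7

Before: roughly 10.9 units apart; after: 9.2. That's 1.7 units closer together.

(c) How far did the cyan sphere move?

2.6

The cyan sphere was near (3.5, 6.1) before and (2.2, 3.8) after, so it travelled √(1.3² + 2.3²) ≈ 2.6 units.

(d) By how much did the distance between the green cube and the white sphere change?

+0.8

Before: roughly 5.1 units apart; after: 5.9. That's 0.8 units further apart.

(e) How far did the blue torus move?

1.6

The blue torus moved from about (11.1, 2.8) to (12.3, 1.7), a distance of √(1.2² + 1.1²) ≈ 1.6.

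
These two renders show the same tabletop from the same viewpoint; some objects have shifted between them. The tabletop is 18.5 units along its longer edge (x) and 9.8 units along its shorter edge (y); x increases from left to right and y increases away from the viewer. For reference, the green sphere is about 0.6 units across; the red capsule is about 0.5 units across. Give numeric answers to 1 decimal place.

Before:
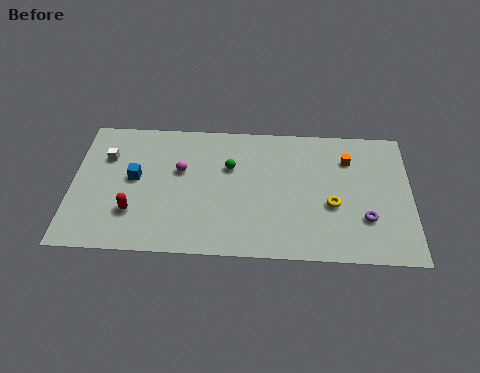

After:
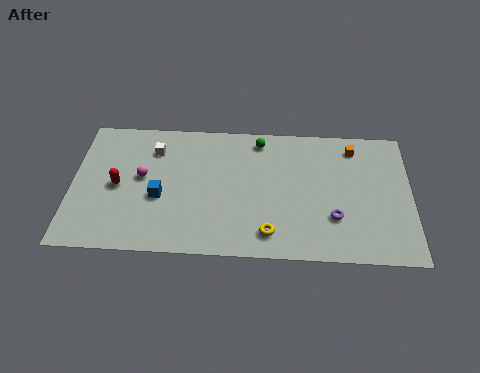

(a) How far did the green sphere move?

2.6

From (8.6, 6.4) to (10.2, 8.5), the green sphere covered √(1.6² + 2.1²) ≈ 2.6 units.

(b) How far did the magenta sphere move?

2.2

From (5.9, 6.0) to (3.8, 5.4), the magenta sphere covered √(2.1² + 0.6²) ≈ 2.2 units.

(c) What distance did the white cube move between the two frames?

2.7

From (1.8, 6.8) to (4.4, 7.5), the white cube covered √(2.6² + 0.7²) ≈ 2.7 units.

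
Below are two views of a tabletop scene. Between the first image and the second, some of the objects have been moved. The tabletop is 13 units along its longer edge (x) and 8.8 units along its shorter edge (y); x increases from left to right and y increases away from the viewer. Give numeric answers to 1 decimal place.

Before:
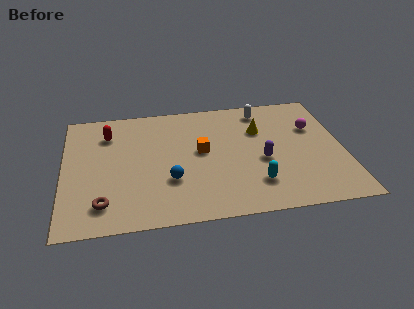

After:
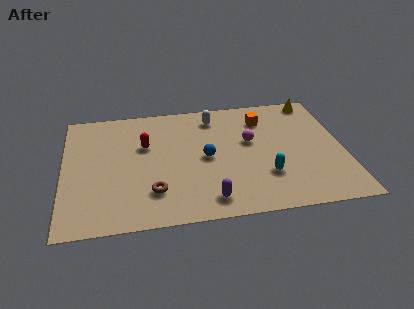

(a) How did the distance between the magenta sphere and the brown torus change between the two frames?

-5.2

They were about 10.7 units apart before and 5.5 after — 5.2 units closer together.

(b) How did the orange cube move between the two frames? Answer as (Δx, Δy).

(3.0, 2.0)

The orange cube started near (6.4, 4.8) and ended near (9.4, 6.8).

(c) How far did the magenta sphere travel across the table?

3.1

The magenta sphere was near (11.7, 5.8) before and (8.7, 5.2) after, so it travelled √(3.0² + 0.6²) ≈ 3.1 units.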